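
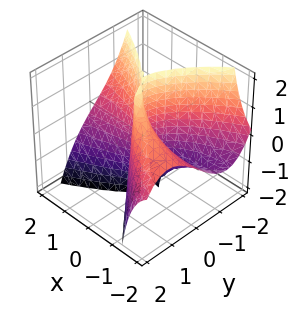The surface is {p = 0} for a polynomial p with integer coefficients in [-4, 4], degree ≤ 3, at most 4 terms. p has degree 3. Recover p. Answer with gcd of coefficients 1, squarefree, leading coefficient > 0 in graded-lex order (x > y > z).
x^2*z + y^3 + 2*x*y

(a) The degree is 3 — the shape is more complex than any degree-2 surface.
(b) From the visible intercepts: the visible x-axis segment lies entirely on the surface; one y-axis crossing is at y = 0; every point of the z-axis in the box is on the surface.
(c) Putting this together gives p.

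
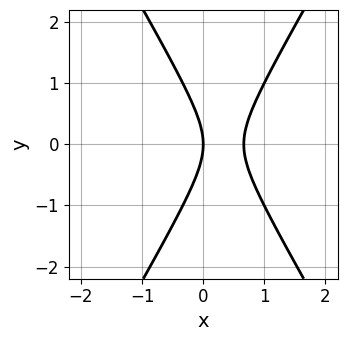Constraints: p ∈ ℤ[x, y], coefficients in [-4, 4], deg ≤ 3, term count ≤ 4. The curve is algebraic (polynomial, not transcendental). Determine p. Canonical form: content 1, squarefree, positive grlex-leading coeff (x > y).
3*x^2 - y^2 - 2*x

First, the degree is 2 — a generic line meets the curve in up to 2 points.
Then, symmetries: it's symmetric under y → −y, forcing even powers of y.
Next, from the visible intercepts: one x-axis crossing is at x = 0; it meets the y-axis at y = 0 (among the integer gridlines).
Finally, fitting integer coefficients to these (and the overall shape) gives p.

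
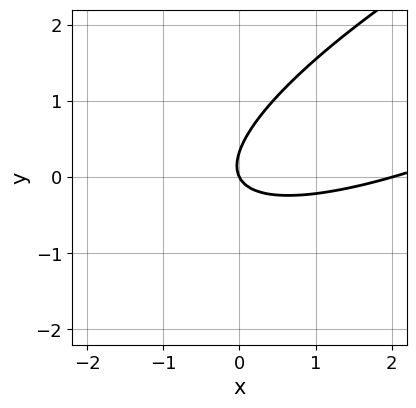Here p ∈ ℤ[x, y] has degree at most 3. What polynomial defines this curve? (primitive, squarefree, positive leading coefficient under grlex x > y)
First, degree: a generic line meets the curve in up to 2 points, so deg p = 2.
Then, observable constraints: the x-axis gridline crossings are at x ∈ {0, 2}; it meets the y-axis at y = 0 (among the integer gridlines).
Finally, matching integer coefficients to the picture gives p.

x^2 - 3*x*y + 3*y^2 - 2*x - y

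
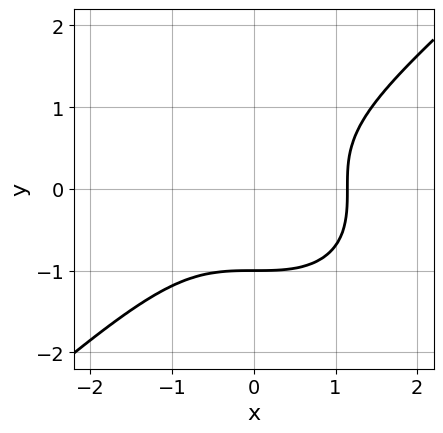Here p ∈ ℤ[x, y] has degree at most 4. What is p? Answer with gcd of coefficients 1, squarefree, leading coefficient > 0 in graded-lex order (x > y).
2*x^3 - 3*y^3 - 3

First, the degree is 3 — the shape is more complex than any degree-2 curve.
Next, reading off the gridlines: it crosses the y-axis at the gridline y = -1.
Finally, these observations pin down the coefficients.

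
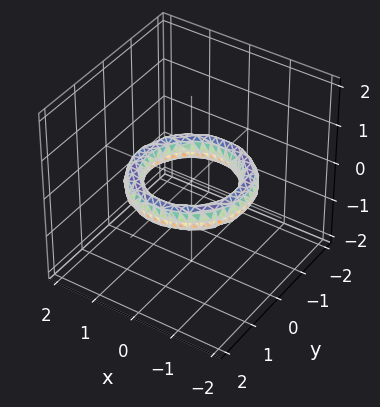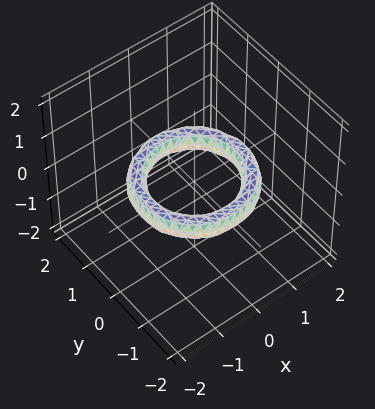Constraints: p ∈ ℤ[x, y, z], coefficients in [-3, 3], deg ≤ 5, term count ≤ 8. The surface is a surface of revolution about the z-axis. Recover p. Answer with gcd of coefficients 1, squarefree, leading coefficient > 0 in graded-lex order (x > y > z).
x^4 + 2*x^2*y^2 + y^4 - 3*x^2 - 3*y^2 + 3*z^2 + 2

(a) Degree: the shape is more complex than any degree-3 surface, so deg p = 4.
(b) By symmetry, the surface is invariant under rotation about z: p = q(x² + y², z).
(c) From the axis intercepts and sections: among the integer gridlines, it crosses the x-axis at x ∈ {-1, 1}; no z-intercept at any integer in the box.
(d) Solving for integer coefficients yields p as stated. Check: (0, -1, 0) on the y-axis lies on the surface, and p(0, -1, 0) = 0. ✓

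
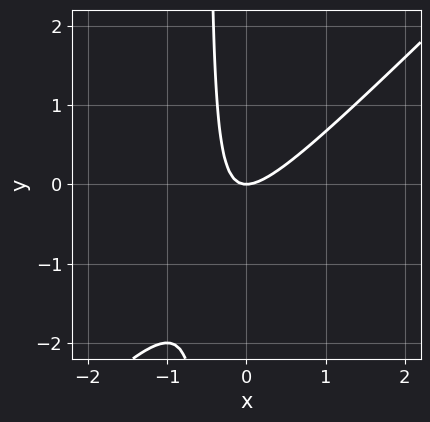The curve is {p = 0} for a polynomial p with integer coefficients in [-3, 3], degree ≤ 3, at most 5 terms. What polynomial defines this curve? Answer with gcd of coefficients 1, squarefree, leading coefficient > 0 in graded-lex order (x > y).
2*x^2 - 2*x*y - y

1. The degree is 2 — the shape is more complex than any degree-1 curve.
2. From the axis intercepts and sections: one y-axis crossing is at y = 0; it meets the x-axis at x = 0 (among the integer gridlines).
3. The integer polynomial consistent with all of this is the stated p.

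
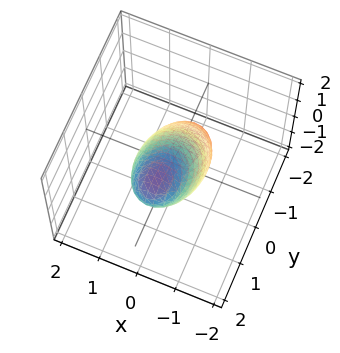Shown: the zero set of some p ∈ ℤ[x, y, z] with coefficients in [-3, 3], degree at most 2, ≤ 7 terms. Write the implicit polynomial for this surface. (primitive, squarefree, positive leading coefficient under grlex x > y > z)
(a) Degree: a generic line meets the surface in up to 2 points, so deg p = 2.
(b) Checking where it meets the axes: the y-axis gridline crossings are at y ∈ {-1, 1}; the z-axis gridline crossings are at z ∈ {-1, 1}.
(c) Fitting integer coefficients to these (and the overall shape) gives p.

3*x^2 + 2*y^2 - 3*y*z + 2*z^2 - 2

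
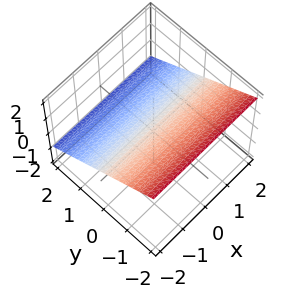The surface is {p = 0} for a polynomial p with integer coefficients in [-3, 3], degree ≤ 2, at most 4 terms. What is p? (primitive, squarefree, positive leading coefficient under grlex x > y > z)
2*y + 3*z - 2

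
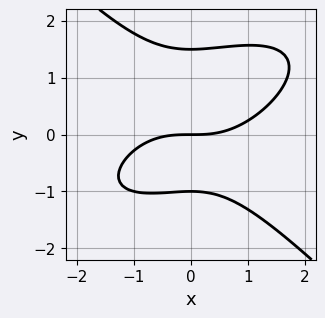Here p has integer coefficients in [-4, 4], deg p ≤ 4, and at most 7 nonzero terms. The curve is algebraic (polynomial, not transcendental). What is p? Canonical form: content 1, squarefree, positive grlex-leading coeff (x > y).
First, degree: the shape is more complex than any degree-2 curve, so deg p = 3.
Then, checking where it meets the axes: one x-axis crossing is at x = 0; the y-axis gridline crossings are at y ∈ {-1, 0}.
Finally, these observations pin down the coefficients.

x^3 - x^2*y + 2*y^3 - y^2 - 3*y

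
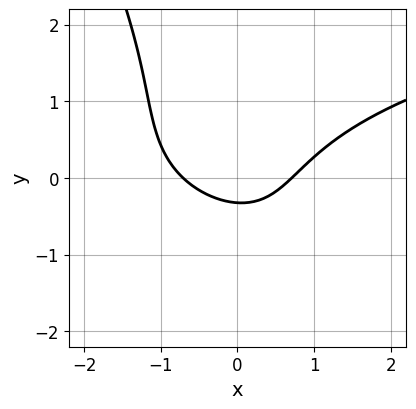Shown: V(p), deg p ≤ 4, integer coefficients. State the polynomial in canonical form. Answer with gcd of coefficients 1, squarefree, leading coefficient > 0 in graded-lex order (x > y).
2*x*y^2 + y^3 - 2*x^2 + 3*y + 1

1. deg p = 3.
2. Matching integer coefficients to the picture gives p.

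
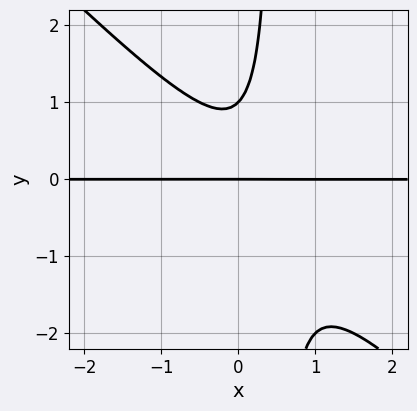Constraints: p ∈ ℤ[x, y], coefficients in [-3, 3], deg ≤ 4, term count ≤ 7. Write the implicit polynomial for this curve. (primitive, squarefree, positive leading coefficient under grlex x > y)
2*x^2*y + 2*x*y^2 - x*y - y^2 + y

(a) The degree is 3 — no degree-2 curve has this shape.
(b) Against the integer gridlines: the y-axis gridline crossings are at y ∈ {0, 1}; the visible x-axis segment lies entirely on the curve.
(c) Putting this together gives p.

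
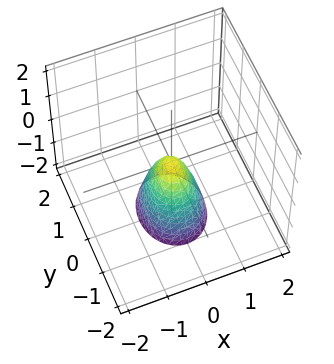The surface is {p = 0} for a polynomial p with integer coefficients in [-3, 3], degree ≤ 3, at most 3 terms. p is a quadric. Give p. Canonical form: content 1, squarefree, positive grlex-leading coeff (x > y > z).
The degree is 2 — a paraboloid; a quadric.
Symmetries: the x ↦ −x reflection is a symmetry, so x appears only in even powers; the y ↦ −y reflection is a symmetry, so y appears only in even powers.
Observable constraints: one z-axis crossing is at z = 0; it crosses the y-axis at the gridline y = 0.
Fitting integer coefficients to these (and the overall shape) gives p.

3*x^2 + 2*y^2 + z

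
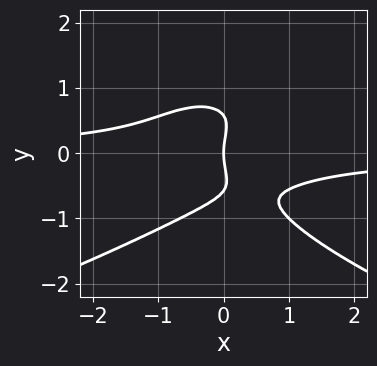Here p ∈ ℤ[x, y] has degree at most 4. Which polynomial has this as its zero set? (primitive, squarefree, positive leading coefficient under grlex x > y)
3*y^4 + 3*x^2*y - x*y^2 - y^2 + 2*x

(a) The degree is 4 — the shape is more complex than any degree-3 curve.
(b) Against the integer gridlines: one x-axis crossing is at x = 0; it meets the y-axis at y = 0 (among the integer gridlines).
(c) Assembling these constraints gives the stated polynomial.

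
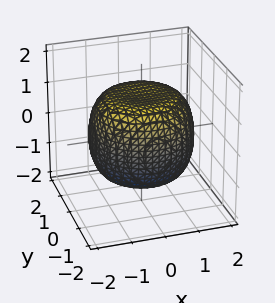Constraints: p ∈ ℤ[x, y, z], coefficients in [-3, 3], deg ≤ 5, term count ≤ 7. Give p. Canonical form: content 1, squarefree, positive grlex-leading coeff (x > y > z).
x^4 + 2*x^2*y^2 + y^4 - x^2 - y^2 + 2*z^2 - 3

First, degree: a generic line meets the surface in up to 4 points, so deg p = 4.
Next, symmetries: the z-axis is an axis of rotation, so x and y enter only as x² + y².
Next, from the visible intercepts: a circular section at z = 0 has radius between 1 and 2.
Finally, assembling these constraints gives the stated polynomial.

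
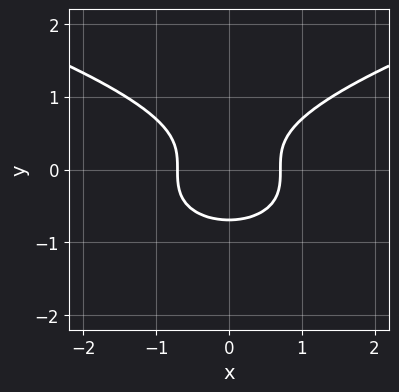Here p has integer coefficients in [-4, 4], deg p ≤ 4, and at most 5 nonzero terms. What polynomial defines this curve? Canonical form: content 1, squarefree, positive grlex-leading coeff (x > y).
3*y^3 - 2*x^2 + 1

(a) Degree: a generic line meets the curve in up to 3 points, so deg p = 3.
(b) Symmetries: it's symmetric under x → −x, forcing even powers of x.
(c) These observations pin down the coefficients.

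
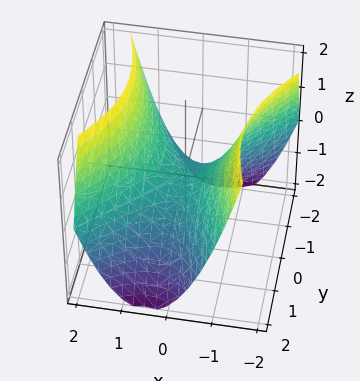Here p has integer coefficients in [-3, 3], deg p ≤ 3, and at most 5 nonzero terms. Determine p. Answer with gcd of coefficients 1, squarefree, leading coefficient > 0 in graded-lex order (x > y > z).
2*x^2 - x*y - y^2 - 2*z

The degree is 2 — no degree-1 surface has this shape.
Checking where it meets the axes: it meets the y-axis at y = 0 (among the integer gridlines); one z-axis crossing is at z = 0; one x-axis crossing is at x = 0.
Matching integer coefficients to the picture gives p.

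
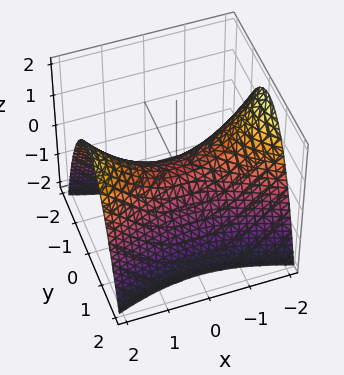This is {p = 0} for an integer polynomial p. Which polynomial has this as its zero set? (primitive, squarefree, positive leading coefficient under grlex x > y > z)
(a) deg p = 2. A saddle surface; a quadric.
(b) Symmetries: mirror symmetry x ↦ −x ⇒ only even powers of x; mirror symmetry y ↦ −y ⇒ only even powers of y.
(c) Reading off the gridlines: one z-axis crossing is at z = 0; it meets the x-axis at x = 0 (among the integer gridlines); it crosses the y-axis at the gridline y = 0.
(d) Matching integer coefficients to the picture gives p.

x^2 - 3*y^2 - 3*z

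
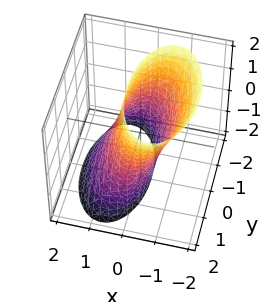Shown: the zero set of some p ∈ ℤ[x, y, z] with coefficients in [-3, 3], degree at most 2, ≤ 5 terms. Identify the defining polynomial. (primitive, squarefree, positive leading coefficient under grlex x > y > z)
3*x^2 + 2*x*z + y^2 - 2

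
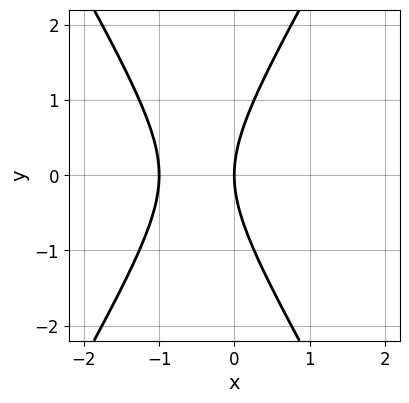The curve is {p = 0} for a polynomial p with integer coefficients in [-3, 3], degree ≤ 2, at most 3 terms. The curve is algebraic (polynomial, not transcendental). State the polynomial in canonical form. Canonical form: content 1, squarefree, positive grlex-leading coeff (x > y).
First, deg p = 2. The shape is more complex than any degree-1 curve.
Next, symmetries: it's symmetric under y → −y, forcing even powers of y.
Next, observable constraints: among the integer gridlines, it crosses the x-axis at x ∈ {-1, 0}; one y-axis crossing is at y = 0.
Finally, the integer polynomial consistent with all of this is the stated p.

3*x^2 - y^2 + 3*x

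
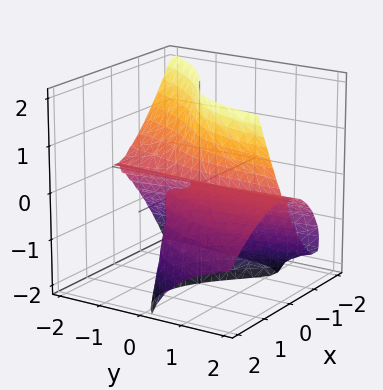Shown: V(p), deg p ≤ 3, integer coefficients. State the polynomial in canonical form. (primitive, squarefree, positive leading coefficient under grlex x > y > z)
2*x^3 + 2*x*y*z - 2*y*z^2 + 3*x*z

The degree is 3 — the shape is more complex than any degree-2 surface.
From the axis intercepts and sections: every point of the z-axis in the box is on the surface; every point of the y-axis in the box is on the surface; it crosses the x-axis at the gridline x = 0.
Putting this together gives p.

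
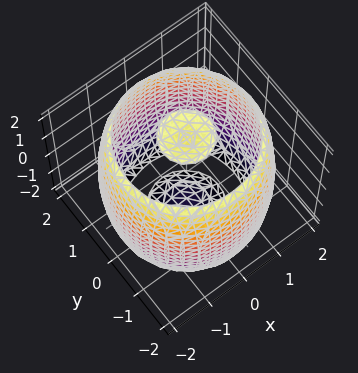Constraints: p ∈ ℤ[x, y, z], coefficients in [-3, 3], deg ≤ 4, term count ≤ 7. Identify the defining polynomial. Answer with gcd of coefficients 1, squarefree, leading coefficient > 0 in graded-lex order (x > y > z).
(a) The picture has 3 separate pieces. They look like related sheets of one shape, so recover p as a whole.
(b) deg p = 4. A generic line meets the surface in up to 4 points.
(c) Symmetry: the z-axis is an axis of rotation, so x and y enter only as x² + y².
(d) Reading off the gridlines: a circular section at z = 0 has radius between 1 and 2.
(e) Fitting integer coefficients to these (and the overall shape) gives p.

x^4 + 2*x^2*y^2 + y^4 - 3*x^2 - 3*y^2 + z^2 - 3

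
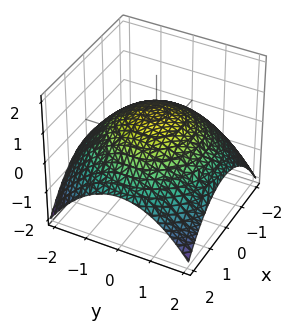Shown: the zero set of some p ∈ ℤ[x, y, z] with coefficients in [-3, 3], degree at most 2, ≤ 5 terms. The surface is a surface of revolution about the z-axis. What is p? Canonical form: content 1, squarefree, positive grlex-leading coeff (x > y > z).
deg p = 2. A generic line meets the surface in up to 2 points.
Symmetries: rotational symmetry about the z-axis ⇒ p depends on x, y only through x² + y².
Against the integer gridlines: it crosses the z-axis at the gridline z = 1; a circular section at z = 0 has radius between 1 and 2.
Together with the visible shape, these determine p as stated.

x^2 + y^2 + 3*z - 3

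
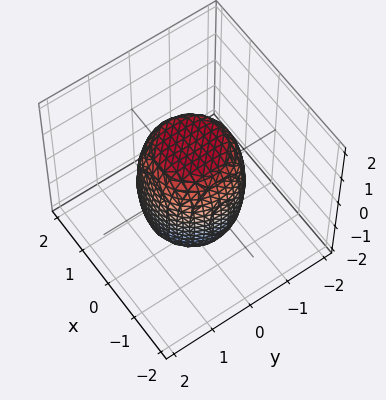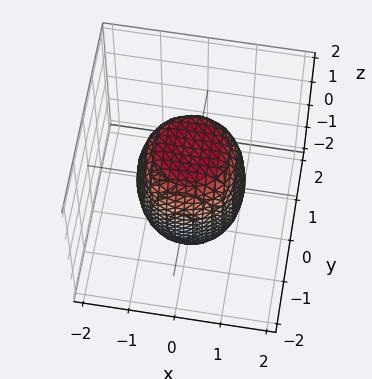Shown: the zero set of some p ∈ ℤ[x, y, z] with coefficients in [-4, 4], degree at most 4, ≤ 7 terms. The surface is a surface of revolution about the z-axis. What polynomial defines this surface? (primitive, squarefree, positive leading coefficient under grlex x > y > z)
(a) deg p = 4. The shape is more complex than any degree-3 surface.
(b) By symmetry, the surface is invariant under rotation about z: p = q(x² + y², z).
(c) Checking where it meets the axes: a circular section at z = 0 has radius between 1 and 2.
(d) Fitting integer coefficients to these (and the overall shape) gives p.

2*x^4 + 4*x^2*y^2 + 2*y^4 - x^2 - y^2 + z^2 - 2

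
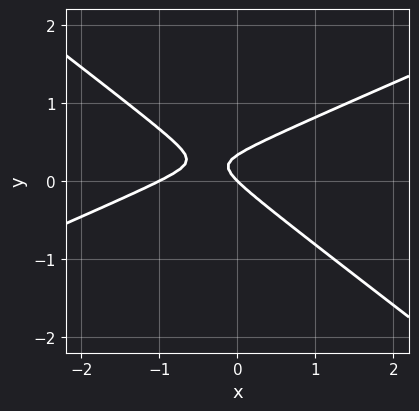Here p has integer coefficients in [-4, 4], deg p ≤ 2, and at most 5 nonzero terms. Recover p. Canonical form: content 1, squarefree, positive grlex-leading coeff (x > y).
The degree is 2 — a generic line meets the curve in up to 2 points.
Checking where it meets the axes: it meets the y-axis at y = 0 (among the integer gridlines); among the integer gridlines, it crosses the x-axis at x ∈ {-1, 0}.
Matching integer coefficients to the picture gives p.

x^2 - x*y - 3*y^2 + x + y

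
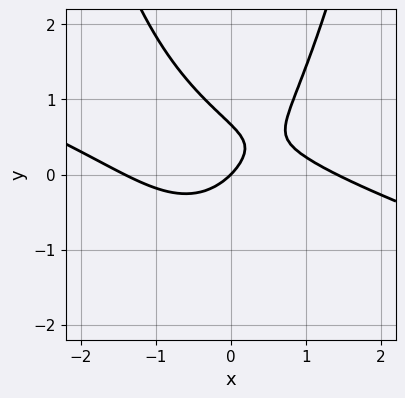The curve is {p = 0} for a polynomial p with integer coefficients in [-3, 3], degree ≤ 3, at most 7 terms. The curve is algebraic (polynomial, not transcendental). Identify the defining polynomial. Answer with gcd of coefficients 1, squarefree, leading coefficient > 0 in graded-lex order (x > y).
1. The degree is 3 — the shape is more complex than any degree-2 curve.
2. Checking where it meets the axes: it meets the y-axis at y = 0 (among the integer gridlines); one x-axis crossing is at x = 0.
3. The integer polynomial consistent with all of this is the stated p.

x^3 + 3*x^2*y - 3*y^2 - 2*x + 2*y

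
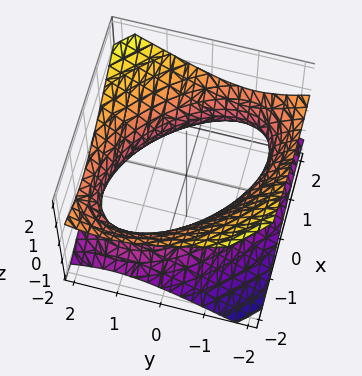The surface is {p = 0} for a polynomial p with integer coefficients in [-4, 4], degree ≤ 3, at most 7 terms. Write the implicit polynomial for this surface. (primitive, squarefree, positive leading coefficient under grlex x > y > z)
x^2 + x*y + y^2 - 2*z^2 - 2

deg p = 2. A generic line meets the surface in up to 2 points.
Checking where it meets the axes: it misses every integer gridline on the z-axis.
Putting this together gives p.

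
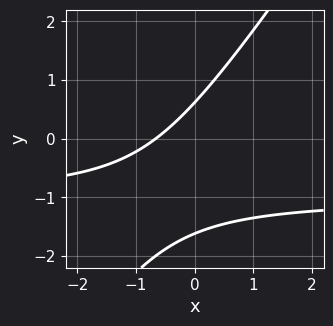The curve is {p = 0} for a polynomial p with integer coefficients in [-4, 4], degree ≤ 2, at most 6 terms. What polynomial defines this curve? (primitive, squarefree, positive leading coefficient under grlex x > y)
Degree: the shape is more complex than any degree-1 curve, so deg p = 2.
Matching integer coefficients to the picture gives p.

3*x*y - 2*y^2 + 3*x - 2*y + 2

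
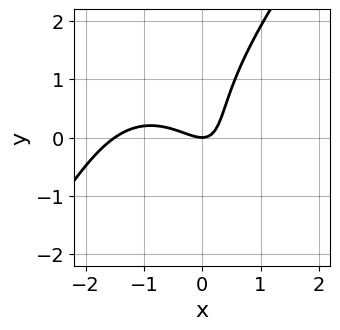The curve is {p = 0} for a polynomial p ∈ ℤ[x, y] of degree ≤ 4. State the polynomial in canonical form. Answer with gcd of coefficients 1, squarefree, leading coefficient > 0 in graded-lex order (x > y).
2*x^3 - y^3 + 3*x^2 + 3*x*y - 2*y

1. Degree: a generic line meets the curve in up to 3 points, so deg p = 3.
2. From the visible intercepts: it meets the x-axis at x = 0 (among the integer gridlines); one y-axis crossing is at y = 0.
3. Assembling these constraints gives the stated polynomial.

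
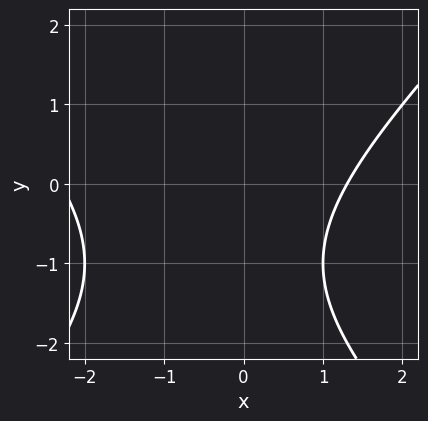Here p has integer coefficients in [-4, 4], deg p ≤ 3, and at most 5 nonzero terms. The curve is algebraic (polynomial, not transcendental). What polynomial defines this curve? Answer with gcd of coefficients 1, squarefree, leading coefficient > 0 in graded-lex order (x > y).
x^2 - y^2 + x - 2*y - 3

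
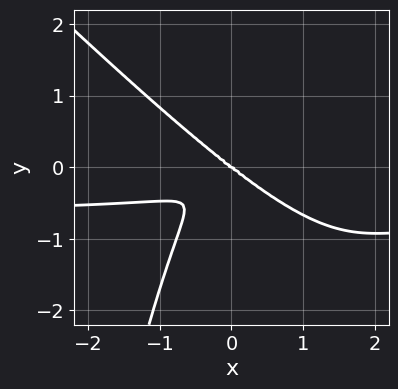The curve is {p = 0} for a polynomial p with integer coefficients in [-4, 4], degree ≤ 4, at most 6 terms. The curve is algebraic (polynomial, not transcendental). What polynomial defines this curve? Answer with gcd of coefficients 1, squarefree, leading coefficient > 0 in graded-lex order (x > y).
3*x^3*y + 3*x^2*y^2 + 2*x^3 - x*y^2 + 3*y^3

First, the degree is 4 — a generic line meets the curve in up to 4 points.
Next, observable constraints: one y-axis crossing is at y = 0; it crosses the x-axis at the gridline x = 0.
Finally, fitting integer coefficients to these (and the overall shape) gives p.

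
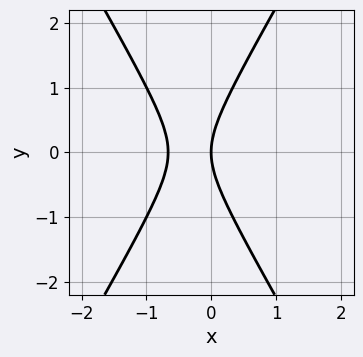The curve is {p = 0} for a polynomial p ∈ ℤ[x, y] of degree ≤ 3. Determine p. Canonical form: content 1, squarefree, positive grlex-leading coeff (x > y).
First, the degree is 2 — the shape is more complex than any degree-1 curve.
Then, symmetries: the y ↦ −y reflection is a symmetry, so y appears only in even powers.
Then, observable constraints: it meets the y-axis at y = 0 (among the integer gridlines); one x-axis crossing is at x = 0.
Finally, fitting integer coefficients to these (and the overall shape) gives p.

3*x^2 - y^2 + 2*x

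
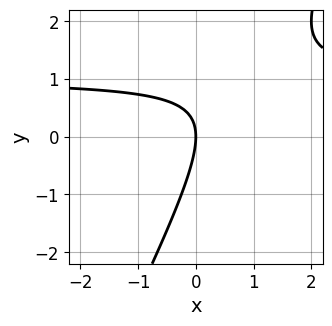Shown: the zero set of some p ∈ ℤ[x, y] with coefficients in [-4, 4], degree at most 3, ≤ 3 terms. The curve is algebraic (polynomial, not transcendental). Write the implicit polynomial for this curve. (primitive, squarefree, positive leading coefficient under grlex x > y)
First, deg p = 2. A generic line meets the curve in up to 2 points.
Then, from the visible intercepts: it meets the x-axis at x = 0 (among the integer gridlines); it meets the y-axis at y = 0 (among the integer gridlines).
Finally, fitting integer coefficients to these (and the overall shape) gives p.

2*x*y - y^2 - 2*x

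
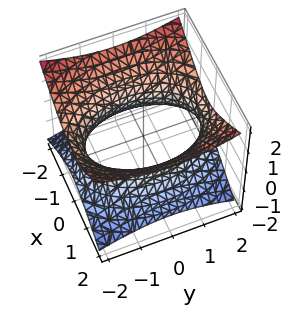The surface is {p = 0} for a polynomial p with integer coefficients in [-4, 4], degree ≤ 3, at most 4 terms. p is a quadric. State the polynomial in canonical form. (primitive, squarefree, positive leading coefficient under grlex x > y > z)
2*x^2 + y^2 - 3*z^2 - 3

1. Degree: an hourglass — one-sheet hyperboloid; a quadric, so deg p = 2.
2. Symmetries: it's symmetric under y → −y, forcing even powers of y; it's symmetric under z → −z, forcing even powers of z; mirror symmetry x ↦ −x ⇒ only even powers of x.
3. From the visible intercepts: no z-intercept at any integer in the box.
4. These observations pin down the coefficients.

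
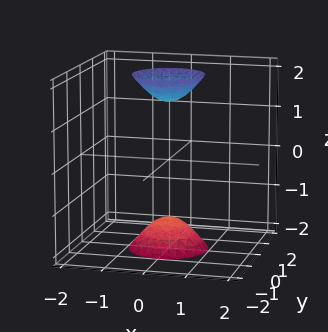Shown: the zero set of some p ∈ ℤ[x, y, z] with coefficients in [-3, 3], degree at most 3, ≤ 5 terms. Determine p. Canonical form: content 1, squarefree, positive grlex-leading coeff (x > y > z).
3*x^2 + 3*y^2 - z^2 + 2

1. There are 2 components. They look like related sheets of one shape, so recover p as a whole.
2. Degree: a generic line meets the surface in up to 2 points, so deg p = 2.
3. Symmetry: every cross-section ⟂ z is a circle, so x, y appear only via x² + y².
4. From the axis intercepts and sections: a circular section at z = 2 has radius between 0 and 1; the surface avoids every integer y-axis point in the box.
5. These observations pin down the coefficients.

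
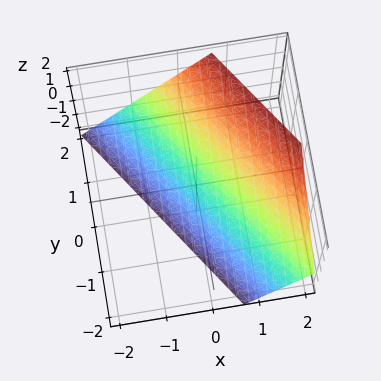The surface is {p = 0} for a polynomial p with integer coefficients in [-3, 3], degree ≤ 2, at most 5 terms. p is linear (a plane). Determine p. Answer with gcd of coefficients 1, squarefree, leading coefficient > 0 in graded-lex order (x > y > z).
First, deg p = 1.
Then, from the axis intercepts and sections: it meets the y-axis at y = 1 (among the integer gridlines); it crosses the z-axis at the gridline z = -1.
Finally, assembling these constraints gives the stated polynomial.

3*x + 2*y - 2*z - 2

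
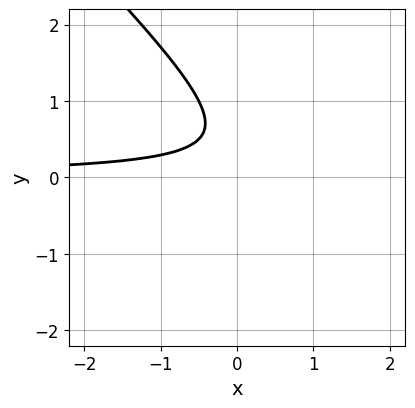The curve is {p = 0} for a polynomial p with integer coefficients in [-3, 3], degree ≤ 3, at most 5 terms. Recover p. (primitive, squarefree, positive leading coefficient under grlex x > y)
2*x*y + 2*y^2 - 2*y + 1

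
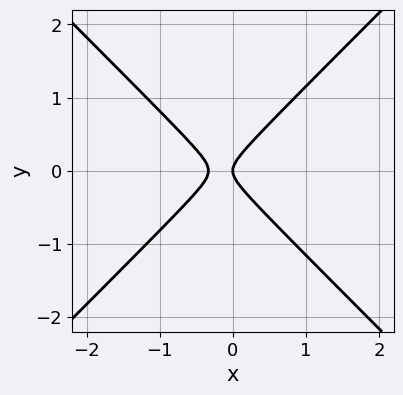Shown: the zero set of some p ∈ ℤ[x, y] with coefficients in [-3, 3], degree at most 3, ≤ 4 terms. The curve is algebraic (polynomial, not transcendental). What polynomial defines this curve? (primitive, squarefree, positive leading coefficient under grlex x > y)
1. The degree is 2 — a generic line meets the curve in up to 2 points.
2. Symmetries: mirror symmetry y ↦ −y ⇒ only even powers of y.
3. Against the integer gridlines: one x-axis crossing is at x = 0; it meets the y-axis at y = 0 (among the integer gridlines).
4. Putting this together gives p.

3*x^2 - 3*y^2 + x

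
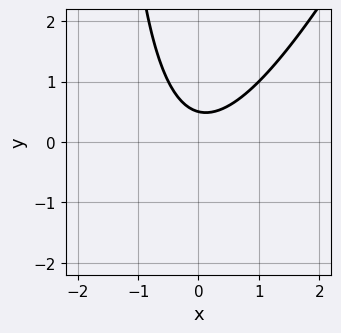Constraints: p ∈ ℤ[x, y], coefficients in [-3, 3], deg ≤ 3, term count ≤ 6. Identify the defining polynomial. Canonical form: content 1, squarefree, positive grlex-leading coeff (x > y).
(a) The degree is 2 — no degree-1 curve has this shape.
(b) Reading off the gridlines: no x-intercept at any integer in the box.
(c) Assembling these constraints gives the stated polynomial.

2*x^2 - x*y - 2*y + 1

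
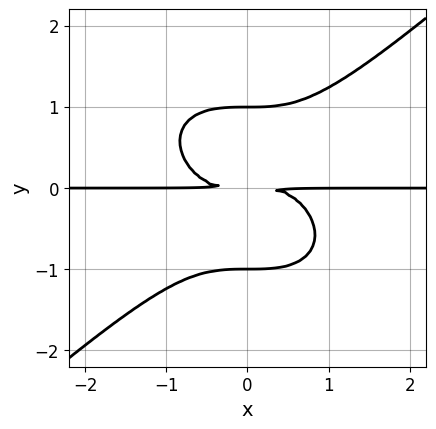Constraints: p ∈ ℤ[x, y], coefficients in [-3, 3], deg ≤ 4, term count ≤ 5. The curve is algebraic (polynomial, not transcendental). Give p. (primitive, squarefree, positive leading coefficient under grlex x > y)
2*x^3*y - 3*y^4 + 3*y^2

First, deg p = 4. The shape is more complex than any degree-3 curve.
Next, observable constraints: every point of the x-axis in the box is on the curve; among the integer gridlines, it crosses the y-axis at y ∈ {-1, 1}.
Finally, solving for integer coefficients yields p as stated.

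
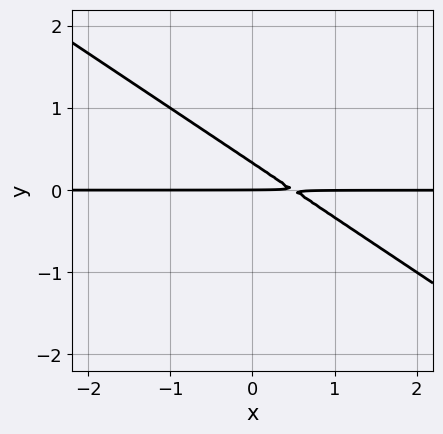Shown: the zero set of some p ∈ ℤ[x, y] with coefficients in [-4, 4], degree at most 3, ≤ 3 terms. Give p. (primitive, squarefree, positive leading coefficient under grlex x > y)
2*x*y + 3*y^2 - y

1. The degree is 2 — the shape is more complex than any degree-1 curve.
2. Reading off the gridlines: the visible x-axis segment lies entirely on the curve; it crosses the y-axis at the gridline y = 0.
3. Matching integer coefficients to the picture gives p.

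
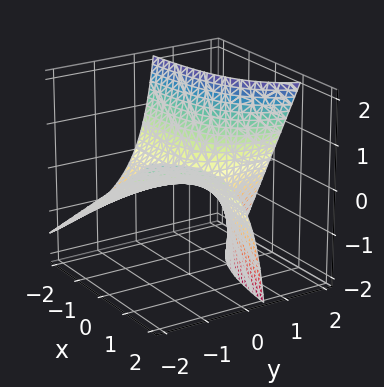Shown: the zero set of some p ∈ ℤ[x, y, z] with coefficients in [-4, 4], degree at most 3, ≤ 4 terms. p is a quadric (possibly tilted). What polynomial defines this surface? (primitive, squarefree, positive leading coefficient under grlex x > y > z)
Degree: the shape is more complex than any degree-1 surface, so deg p = 2.
Checking where it meets the axes: every point of the y-axis in the box is on the surface; it meets the z-axis at z = 0 (among the integer gridlines).
The integer polynomial consistent with all of this is the stated p. Check: (-2, 0, 0) on the x-axis lies on the surface, and p(-2, 0, 0) = 0. ✓

x*y - y*z + z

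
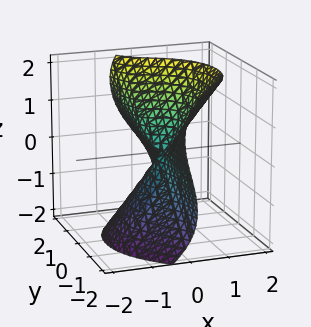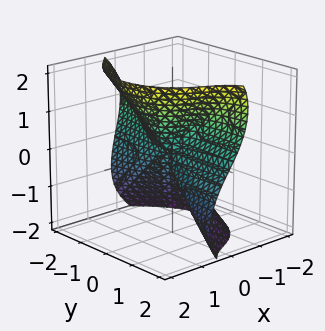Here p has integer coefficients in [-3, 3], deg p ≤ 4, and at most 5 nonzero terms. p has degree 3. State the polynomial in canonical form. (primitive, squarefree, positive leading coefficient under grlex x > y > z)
3*x^3 + 2*x*y^2 + y^2*z - z^3 + y*z

First, deg p = 3.
Next, observable constraints: one x-axis crossing is at x = 0; every point of the y-axis in the box is on the surface; it meets the z-axis at z = 0 (among the integer gridlines).
Finally, together with the visible shape, these determine p as stated.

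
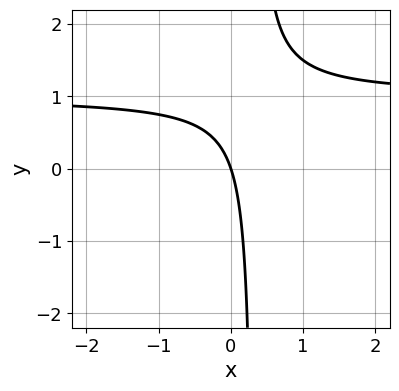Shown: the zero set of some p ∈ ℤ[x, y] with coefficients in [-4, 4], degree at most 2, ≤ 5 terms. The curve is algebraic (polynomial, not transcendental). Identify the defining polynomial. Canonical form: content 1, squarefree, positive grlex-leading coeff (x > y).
3*x*y - 3*x - y

1. The degree is 2 — the shape is more complex than any degree-1 curve.
2. Observable constraints: one x-axis crossing is at x = 0; one y-axis crossing is at y = 0.
3. Fitting integer coefficients to these (and the overall shape) gives p.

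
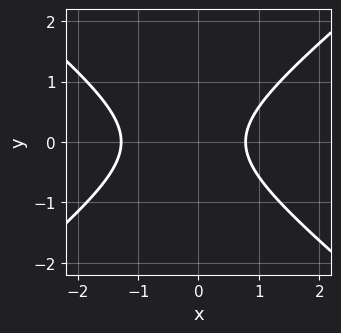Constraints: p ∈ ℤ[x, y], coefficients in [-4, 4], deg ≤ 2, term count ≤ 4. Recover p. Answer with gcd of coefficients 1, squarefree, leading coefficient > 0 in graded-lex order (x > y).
The degree is 2 — no degree-1 curve has this shape.
Symmetries: the y ↦ −y reflection is a symmetry, so y appears only in even powers.
Observable constraints: it misses every integer gridline on the y-axis.
Assembling these constraints gives the stated polynomial.

2*x^2 - 3*y^2 + x - 2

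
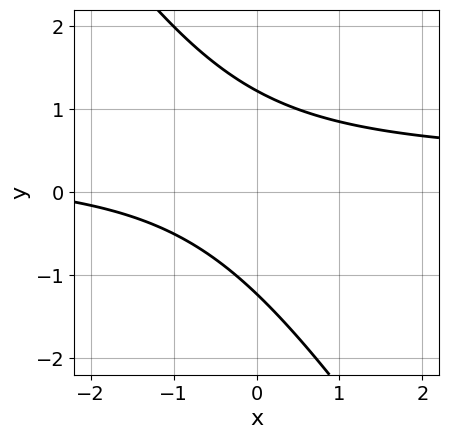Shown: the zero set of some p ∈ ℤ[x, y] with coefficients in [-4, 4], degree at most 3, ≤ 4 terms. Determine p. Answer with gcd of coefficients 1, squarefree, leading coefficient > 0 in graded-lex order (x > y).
3*x*y + 2*y^2 - x - 3

First, the degree is 2 — a generic line meets the curve in up to 2 points.
Next, observable constraints: no x-intercept at any integer in the box.
Finally, solving for integer coefficients yields p as stated.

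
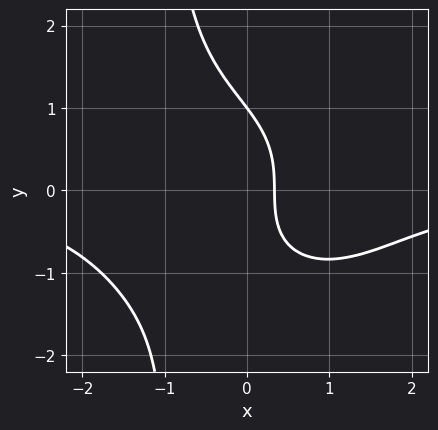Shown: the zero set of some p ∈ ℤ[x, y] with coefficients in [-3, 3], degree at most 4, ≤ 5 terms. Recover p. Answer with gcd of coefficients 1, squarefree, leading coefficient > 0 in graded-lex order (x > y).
x^3*y + x*y^3 + y^3 + 3*x - 1

(a) Degree: the shape is more complex than any degree-3 curve, so deg p = 4.
(b) From the visible intercepts: one y-axis crossing is at y = 1.
(c) Matching integer coefficients to the picture gives p.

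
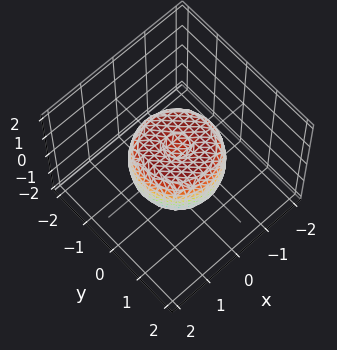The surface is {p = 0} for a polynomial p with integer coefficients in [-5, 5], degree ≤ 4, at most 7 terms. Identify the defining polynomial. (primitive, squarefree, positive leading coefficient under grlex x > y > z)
1. The degree is 4 — the shape is more complex than any degree-3 surface.
2. Symmetry: the z-axis is an axis of rotation, so x and y enter only as x² + y².
3. Against the integer gridlines: a circular section at z = 0 has radius between 1 and 2.
4. These observations pin down the coefficients.

2*x^4 + 4*x^2*y^2 + 2*y^4 - 2*x^2 - 2*y^2 + 2*z^2 - 1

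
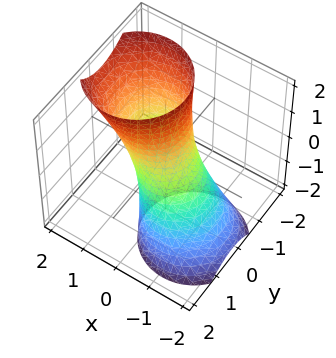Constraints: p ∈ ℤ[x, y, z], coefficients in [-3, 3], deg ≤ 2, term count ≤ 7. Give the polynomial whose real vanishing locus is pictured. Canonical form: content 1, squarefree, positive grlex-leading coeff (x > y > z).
First, deg p = 2. The shape is more complex than any degree-1 surface.
Next, from the axis intercepts and sections: no z-intercept at any integer in the box.
Finally, assembling these constraints gives the stated polynomial.

3*x^2 - 3*x*z + 3*y^2 + y*z - 2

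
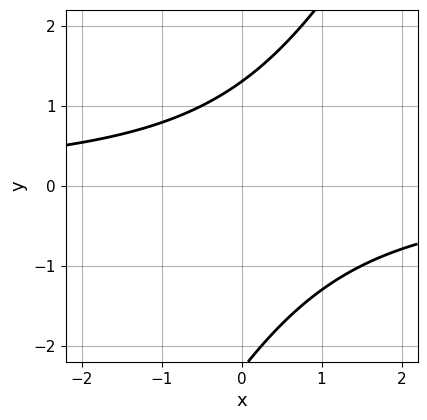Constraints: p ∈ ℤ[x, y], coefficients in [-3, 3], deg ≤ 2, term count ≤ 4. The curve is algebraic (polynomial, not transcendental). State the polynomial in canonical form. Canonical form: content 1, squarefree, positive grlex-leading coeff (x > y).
2*x*y - y^2 - y + 3

The degree is 2 — the shape is more complex than any degree-1 curve.
Reading off the gridlines: no x-intercept at any integer in the box.
Assembling these constraints gives the stated polynomial.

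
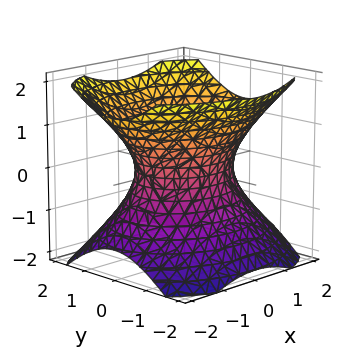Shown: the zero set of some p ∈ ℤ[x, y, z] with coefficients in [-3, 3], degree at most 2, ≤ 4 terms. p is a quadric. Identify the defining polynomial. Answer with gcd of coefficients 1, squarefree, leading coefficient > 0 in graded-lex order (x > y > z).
Degree: one connected sheet with a waist; a quadric, so deg p = 2.
Symmetries: the x ↦ −x reflection is a symmetry, so x appears only in even powers; it's symmetric under z → −z, forcing even powers of z; mirror symmetry y ↦ −y ⇒ only even powers of y.
Reading off the gridlines: the surface avoids every integer z-axis point in the box; among the integer gridlines, it crosses the y-axis at y ∈ {-1, 1}.
The integer polynomial consistent with all of this is the stated p.

2*x^2 + 3*y^2 - 3*z^2 - 3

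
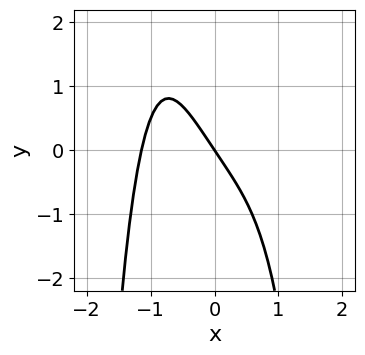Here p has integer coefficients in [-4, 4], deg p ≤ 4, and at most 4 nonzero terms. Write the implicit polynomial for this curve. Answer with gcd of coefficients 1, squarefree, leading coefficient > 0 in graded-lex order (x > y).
First, the degree is 4 — the shape is more complex than any degree-3 curve.
Next, from the axis intercepts and sections: one y-axis crossing is at y = 0; one x-axis crossing is at x = 0.
Finally, matching integer coefficients to the picture gives p.

2*x^4 + 3*x + 2*y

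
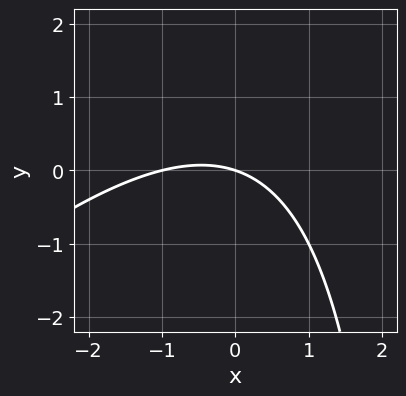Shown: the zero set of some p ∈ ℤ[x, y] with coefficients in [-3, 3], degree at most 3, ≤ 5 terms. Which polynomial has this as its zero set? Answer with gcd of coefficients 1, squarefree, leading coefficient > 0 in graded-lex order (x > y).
x^2 - x*y + x + 3*y

Degree: no degree-1 curve has this shape, so deg p = 2.
Against the integer gridlines: among the integer gridlines, it crosses the x-axis at x ∈ {-1, 0}; it meets the y-axis at y = 0 (among the integer gridlines).
These observations pin down the coefficients.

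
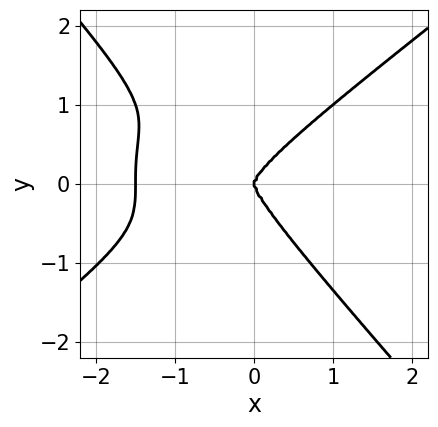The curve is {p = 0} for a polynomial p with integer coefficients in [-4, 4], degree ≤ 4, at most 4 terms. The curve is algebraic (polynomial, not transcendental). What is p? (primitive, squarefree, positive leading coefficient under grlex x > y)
The degree is 4 — the shape is more complex than any degree-3 curve.
From the axis intercepts and sections: it crosses the x-axis at the gridline x = 0; one y-axis crossing is at y = 0.
Putting this together gives p.

2*x^4 - 2*x*y^3 - 3*y^4 + 3*x^3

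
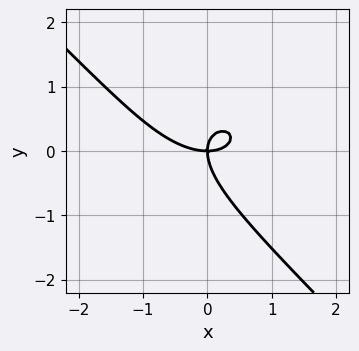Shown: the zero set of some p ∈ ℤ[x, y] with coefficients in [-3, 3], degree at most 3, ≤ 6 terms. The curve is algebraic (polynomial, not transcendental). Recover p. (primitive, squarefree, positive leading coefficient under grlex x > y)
2*x^3 + 2*x^2*y + 3*x*y^2 + 3*y^3 - 3*x*y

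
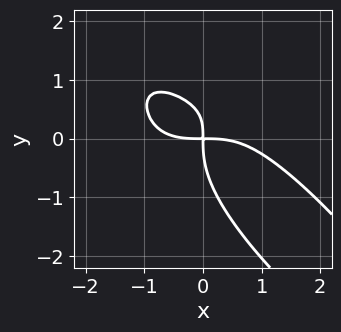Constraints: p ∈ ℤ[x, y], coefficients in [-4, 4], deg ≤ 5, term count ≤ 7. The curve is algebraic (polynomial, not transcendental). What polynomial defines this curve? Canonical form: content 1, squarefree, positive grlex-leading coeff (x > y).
x^4 + 2*x*y^3 + 2*y^4 - 3*x*y^2 + 3*x*y

(a) Degree: a generic line meets the curve in up to 4 points, so deg p = 4.
(b) Solving for integer coefficients yields p as stated.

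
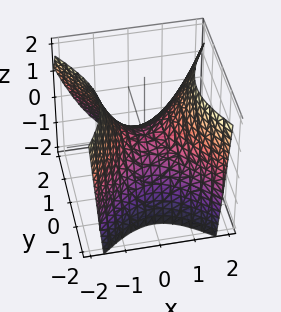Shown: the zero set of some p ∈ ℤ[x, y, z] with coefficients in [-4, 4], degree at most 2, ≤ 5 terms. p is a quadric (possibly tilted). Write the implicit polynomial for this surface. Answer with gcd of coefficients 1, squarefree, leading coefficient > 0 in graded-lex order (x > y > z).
3*x^2 - 2*y^2 - y*z - 3*z

First, the degree is 2 — the shape is more complex than any degree-1 surface.
Then, against the integer gridlines: it meets the z-axis at z = 0 (among the integer gridlines); it crosses the y-axis at the gridline y = 0; one x-axis crossing is at x = 0.
Finally, together with the visible shape, these determine p as stated.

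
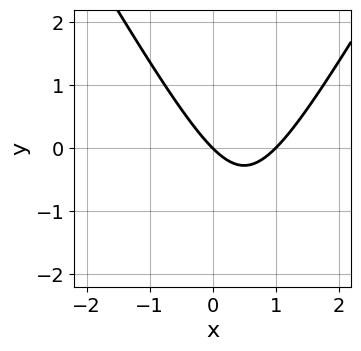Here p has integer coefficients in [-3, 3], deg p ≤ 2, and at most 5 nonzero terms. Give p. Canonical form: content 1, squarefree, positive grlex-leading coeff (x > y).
1. deg p = 2. The shape is more complex than any degree-1 curve.
2. Checking where it meets the axes: among the integer gridlines, it crosses the x-axis at x ∈ {0, 1}; it crosses the y-axis at the gridline y = 0.
3. Together with the visible shape, these determine p as stated.

3*x^2 - y^2 - 3*x - 3*y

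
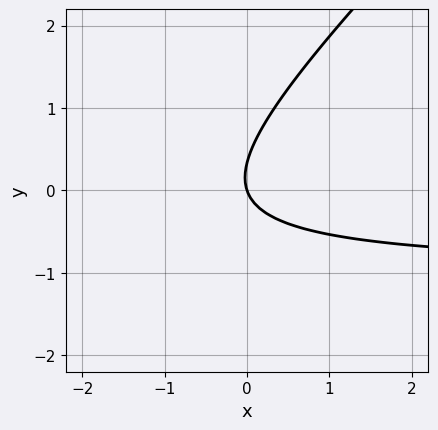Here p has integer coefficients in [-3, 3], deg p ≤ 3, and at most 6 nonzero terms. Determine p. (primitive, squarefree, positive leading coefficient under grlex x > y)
The degree is 2 — a generic line meets the curve in up to 2 points.
Reading off the gridlines: it crosses the x-axis at the gridline x = 0; it meets the y-axis at y = 0 (among the integer gridlines).
Solving for integer coefficients yields p as stated.

3*x*y - 3*y^2 + 3*x + y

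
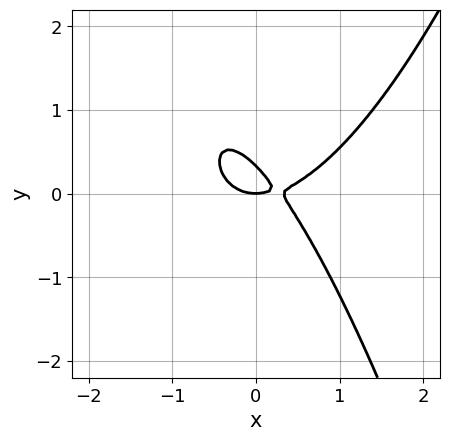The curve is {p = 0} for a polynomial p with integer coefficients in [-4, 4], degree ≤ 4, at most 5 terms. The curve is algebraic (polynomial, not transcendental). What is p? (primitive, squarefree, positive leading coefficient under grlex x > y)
3*x^3 - x^2 - 3*x*y - 3*y^2 + y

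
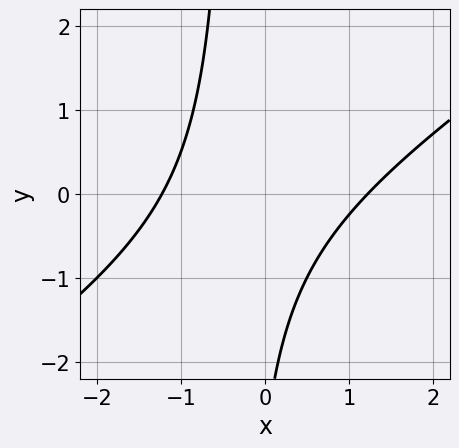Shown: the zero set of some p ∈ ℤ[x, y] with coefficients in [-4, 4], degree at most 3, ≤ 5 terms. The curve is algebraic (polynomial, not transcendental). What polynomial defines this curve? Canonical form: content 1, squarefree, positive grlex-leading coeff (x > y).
Degree: the shape is more complex than any degree-1 curve, so deg p = 2.
Checking where it meets the axes: no y-intercept at any integer in the box.
The integer polynomial consistent with all of this is the stated p.

2*x^2 - 3*x*y - y - 3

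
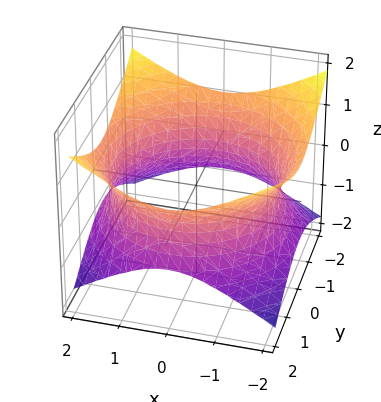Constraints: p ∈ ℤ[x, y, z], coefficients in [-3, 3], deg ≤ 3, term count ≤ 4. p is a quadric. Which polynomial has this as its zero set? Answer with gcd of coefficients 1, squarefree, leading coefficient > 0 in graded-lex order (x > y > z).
x^2 + y^2 - 2*z^2 - 3

1. The degree is 2 — one connected sheet with a waist; a quadric.
2. Symmetries: the z ↦ −z reflection is a symmetry, so z appears only in even powers; every cross-section ⟂ z is a circle, so x, y appear only via x² + y².
3. Against the integer gridlines: a circular section at z = 0 has radius between 1 and 2; no z-intercept at any integer in the box.
4. Assembling these constraints gives the stated polynomial.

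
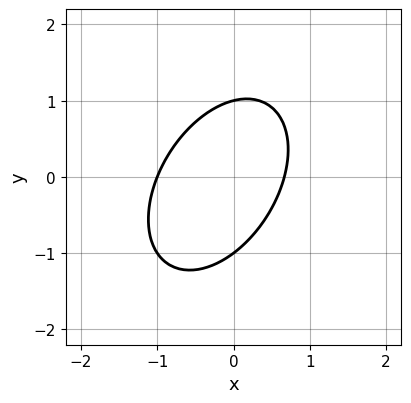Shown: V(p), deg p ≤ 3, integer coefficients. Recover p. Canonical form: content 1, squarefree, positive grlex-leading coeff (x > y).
1. Degree: the shape is more complex than any degree-1 curve, so deg p = 2.
2. Against the integer gridlines: it meets the x-axis at x = -1 (among the integer gridlines); the y-axis gridline crossings are at y ∈ {-1, 1}.
3. These observations pin down the coefficients.

3*x^2 - 2*x*y + 2*y^2 + x - 2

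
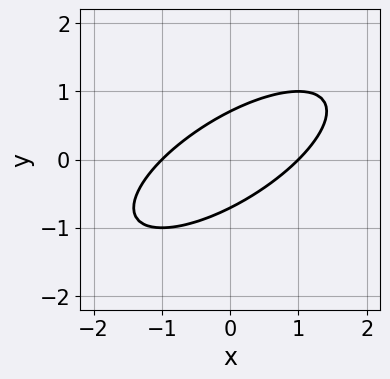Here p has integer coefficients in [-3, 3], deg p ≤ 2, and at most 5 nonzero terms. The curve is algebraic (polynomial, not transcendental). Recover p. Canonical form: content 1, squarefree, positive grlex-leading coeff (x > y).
The degree is 2 — a generic line meets the curve in up to 2 points.
Checking where it meets the axes: the x-axis gridline crossings are at x ∈ {-1, 1}.
The integer polynomial consistent with all of this is the stated p.

x^2 - 2*x*y + 2*y^2 - 1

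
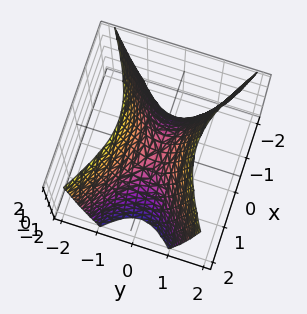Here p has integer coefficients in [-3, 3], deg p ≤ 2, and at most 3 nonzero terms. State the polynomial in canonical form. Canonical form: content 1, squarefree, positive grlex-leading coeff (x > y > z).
x^2 - 2*y^2 + z

First, the degree is 2 — a hyperbolic paraboloid; a quadric.
Then, symmetries: it's symmetric under x → −x, forcing even powers of x; the y ↦ −y reflection is a symmetry, so y appears only in even powers.
Then, checking where it meets the axes: it crosses the y-axis at the gridline y = 0; it meets the z-axis at z = 0 (among the integer gridlines).
Finally, fitting integer coefficients to these (and the overall shape) gives p.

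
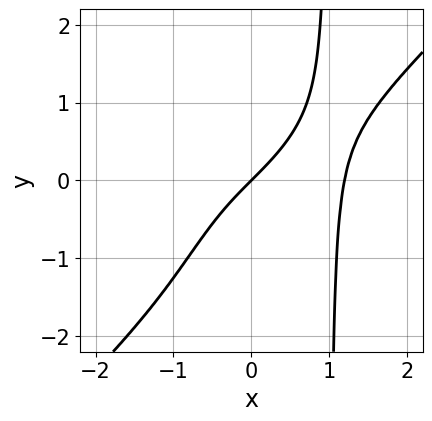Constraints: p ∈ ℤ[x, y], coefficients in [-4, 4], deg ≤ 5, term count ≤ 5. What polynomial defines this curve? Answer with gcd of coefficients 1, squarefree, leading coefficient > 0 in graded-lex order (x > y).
The degree is 4 — no degree-3 curve has this shape.
Against the integer gridlines: one x-axis crossing is at x = 0; it crosses the y-axis at the gridline y = 0.
These observations pin down the coefficients.

2*x^4 - 2*x^3*y - x^3 - 2*x + 2*y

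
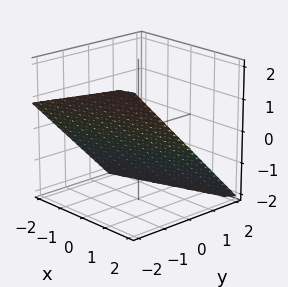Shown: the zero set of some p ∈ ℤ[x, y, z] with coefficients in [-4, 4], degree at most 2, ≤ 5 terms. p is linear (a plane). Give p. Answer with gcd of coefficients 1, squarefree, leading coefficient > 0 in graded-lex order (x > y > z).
x - 3*y - 3*z - 2

deg p = 1.
Against the integer gridlines: it meets the x-axis at x = 2 (among the integer gridlines).
The integer polynomial consistent with all of this is the stated p.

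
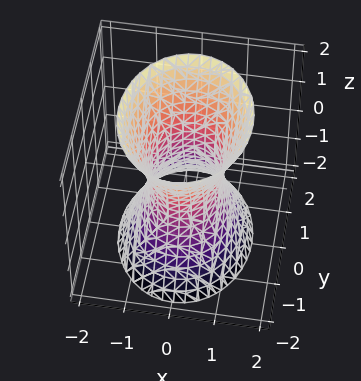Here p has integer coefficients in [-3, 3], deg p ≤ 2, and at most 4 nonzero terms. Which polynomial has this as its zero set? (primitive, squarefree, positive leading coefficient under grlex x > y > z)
3*x^2 + 2*y^2 - z^2 - 2

1. deg p = 2.
2. Symmetries: it's symmetric under y → −y, forcing even powers of y; mirror symmetry x ↦ −x ⇒ only even powers of x; the z ↦ −z reflection is a symmetry, so z appears only in even powers.
3. Against the integer gridlines: among the integer gridlines, it crosses the y-axis at y ∈ {-1, 1}; it misses every integer gridline on the z-axis.
4. Assembling these constraints gives the stated polynomial.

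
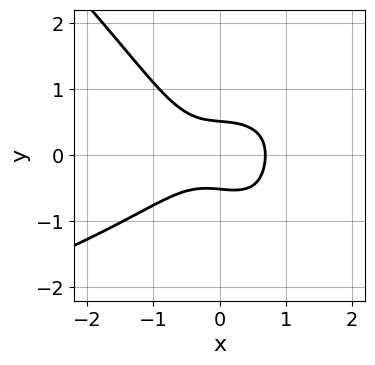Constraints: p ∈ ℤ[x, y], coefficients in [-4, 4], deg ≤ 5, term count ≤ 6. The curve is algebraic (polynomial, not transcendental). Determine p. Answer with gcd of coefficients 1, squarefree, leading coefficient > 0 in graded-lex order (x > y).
3*x*y^3 + 3*y^4 + 3*x^3 + 3*y^2 - 1

First, deg p = 4. A generic line meets the curve in up to 4 points.
Finally, solving for integer coefficients yields p as stated.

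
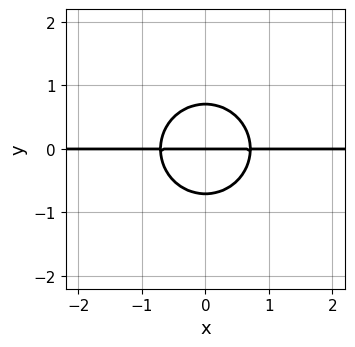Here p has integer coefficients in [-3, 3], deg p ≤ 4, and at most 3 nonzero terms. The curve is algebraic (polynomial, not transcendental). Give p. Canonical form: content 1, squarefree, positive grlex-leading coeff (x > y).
The degree is 3 — a generic line meets the curve in up to 3 points.
Symmetries: the x ↦ −x reflection is a symmetry, so x appears only in even powers.
From the visible intercepts: one y-axis crossing is at y = 0; every point of the x-axis in the box is on the curve.
Putting this together gives p.

2*x^2*y + 2*y^3 - y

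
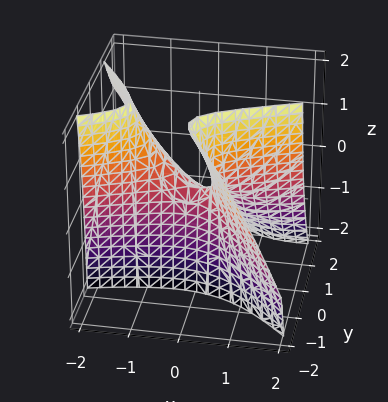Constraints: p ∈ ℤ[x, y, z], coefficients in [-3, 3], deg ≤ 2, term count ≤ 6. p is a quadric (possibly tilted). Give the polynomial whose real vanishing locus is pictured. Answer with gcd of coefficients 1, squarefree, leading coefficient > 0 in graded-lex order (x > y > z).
x^2 - 2*x*y - 2*y^2 - 2*y*z - z

First, degree: the shape is more complex than any degree-1 surface, so deg p = 2.
Then, from the visible intercepts: one y-axis crossing is at y = 0; one x-axis crossing is at x = 0; it crosses the z-axis at the gridline z = 0.
Finally, putting this together gives p.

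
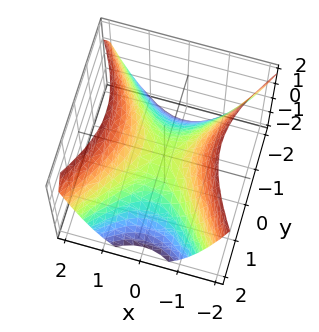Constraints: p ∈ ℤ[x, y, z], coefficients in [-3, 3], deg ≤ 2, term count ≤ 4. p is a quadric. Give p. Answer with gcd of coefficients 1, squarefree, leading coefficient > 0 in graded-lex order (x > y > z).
(a) deg p = 2. A saddle surface; a quadric.
(b) Symmetries: it's symmetric under x → −x, forcing even powers of x; mirror symmetry y ↦ −y ⇒ only even powers of y.
(c) Reading off the gridlines: one x-axis crossing is at x = 0; it meets the y-axis at y = 0 (among the integer gridlines); it crosses the z-axis at the gridline z = 0.
(d) Matching integer coefficients to the picture gives p.

3*x^2 - 2*y^2 - 3*z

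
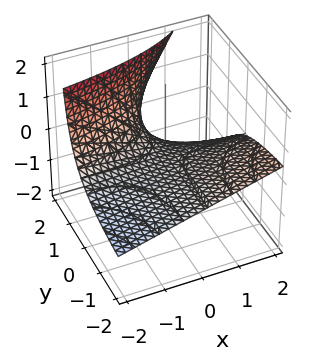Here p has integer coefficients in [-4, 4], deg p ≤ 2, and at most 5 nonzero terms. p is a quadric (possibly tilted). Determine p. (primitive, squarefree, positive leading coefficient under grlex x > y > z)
x*y - 2*y*z + 3*z

1. The degree is 2 — no degree-1 surface has this shape.
2. From the visible intercepts: one z-axis crossing is at z = 0; the visible x-axis segment lies entirely on the surface.
3. Putting this together gives p. Check: (0, -1, 0) on the y-axis lies on the surface, and p(0, -1, 0) = 0. ✓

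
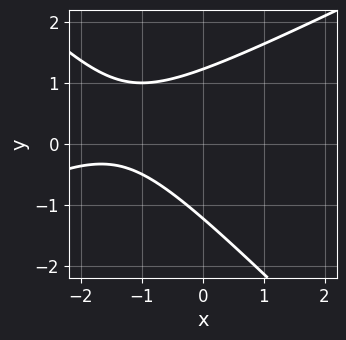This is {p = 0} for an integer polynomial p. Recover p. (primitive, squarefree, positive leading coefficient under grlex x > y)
x^2 - x*y - 2*y^2 + 3*x + 3

(a) deg p = 2.
(b) Checking where it meets the axes: it misses every integer gridline on the x-axis.
(c) Assembling these constraints gives the stated polynomial.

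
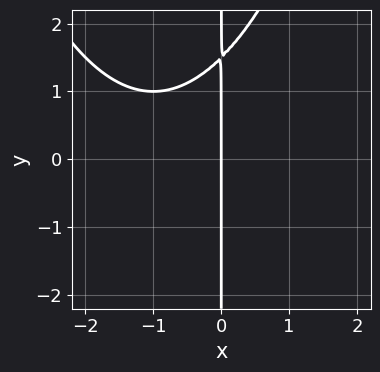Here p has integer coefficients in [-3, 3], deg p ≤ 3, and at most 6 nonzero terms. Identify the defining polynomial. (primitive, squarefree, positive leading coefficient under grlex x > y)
x^3 + 2*x^2 - 2*x*y + 3*x

(a) deg p = 3.
(b) From the visible intercepts: the visible y-axis segment lies entirely on the curve; it meets the x-axis at x = 0 (among the integer gridlines).
(c) The integer polynomial consistent with all of this is the stated p.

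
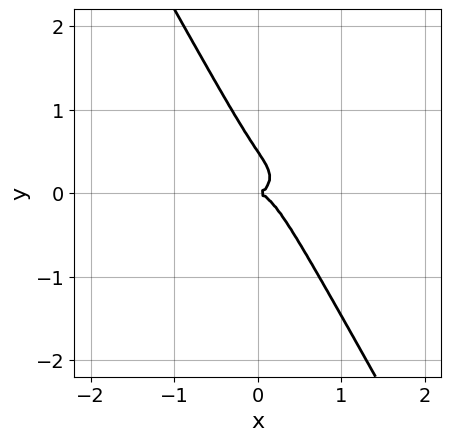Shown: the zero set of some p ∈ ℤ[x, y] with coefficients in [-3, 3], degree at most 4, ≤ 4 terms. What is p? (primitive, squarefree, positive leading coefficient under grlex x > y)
deg p = 3. No degree-2 curve has this shape.
Observable constraints: it meets the x-axis at x = 0 (among the integer gridlines); it meets the y-axis at y = 0 (among the integer gridlines).
These observations pin down the coefficients.

2*x^3 + 3*x*y^2 + 2*y^3 - y^2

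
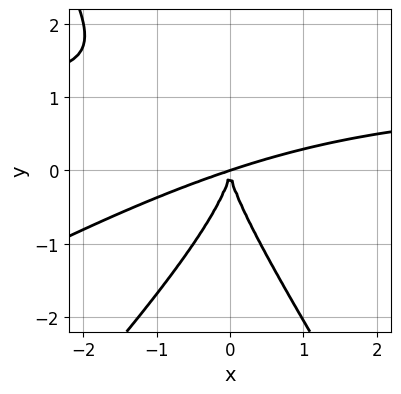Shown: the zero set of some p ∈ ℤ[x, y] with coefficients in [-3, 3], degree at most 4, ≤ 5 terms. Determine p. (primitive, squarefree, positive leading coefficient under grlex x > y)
deg p = 4.
Observable constraints: it crosses the x-axis at the gridline x = 0; it meets the y-axis at y = 0 (among the integer gridlines).
Solving for integer coefficients yields p as stated.

x^3*y - 2*x^2*y^2 + y^4 - x^3 + 3*x^2*y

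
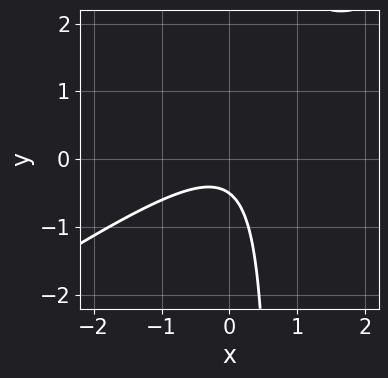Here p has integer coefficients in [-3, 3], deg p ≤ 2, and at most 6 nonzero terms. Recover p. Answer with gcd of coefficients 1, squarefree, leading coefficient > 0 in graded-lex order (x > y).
2*x^2 - 3*x*y + 2*y + 1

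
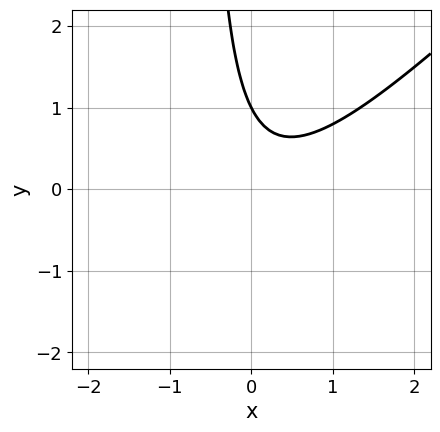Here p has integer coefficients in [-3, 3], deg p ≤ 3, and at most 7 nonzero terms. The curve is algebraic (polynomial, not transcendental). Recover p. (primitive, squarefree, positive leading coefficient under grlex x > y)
3*x^2 - 3*x*y - x - 2*y + 2

First, deg p = 2. No degree-1 curve has this shape.
Then, observable constraints: it crosses the y-axis at the gridline y = 1; it misses every integer gridline on the x-axis.
Finally, fitting integer coefficients to these (and the overall shape) gives p.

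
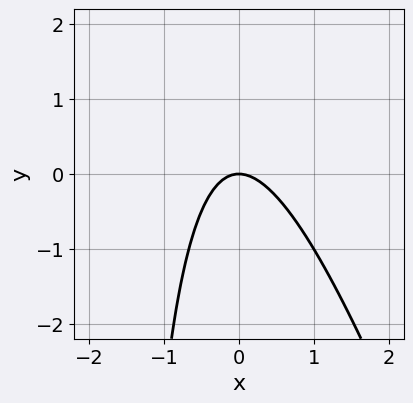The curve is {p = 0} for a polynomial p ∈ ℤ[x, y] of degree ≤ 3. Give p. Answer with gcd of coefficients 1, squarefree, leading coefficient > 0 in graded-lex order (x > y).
First, degree: a generic line meets the curve in up to 2 points, so deg p = 2.
Next, against the integer gridlines: it meets the y-axis at y = 0 (among the integer gridlines); it meets the x-axis at x = 0 (among the integer gridlines).
Finally, matching integer coefficients to the picture gives p.

3*x^2 + x*y + 2*y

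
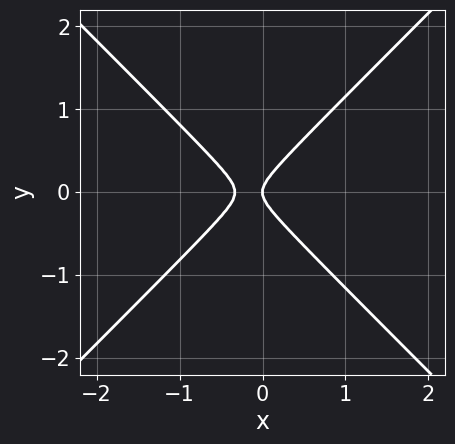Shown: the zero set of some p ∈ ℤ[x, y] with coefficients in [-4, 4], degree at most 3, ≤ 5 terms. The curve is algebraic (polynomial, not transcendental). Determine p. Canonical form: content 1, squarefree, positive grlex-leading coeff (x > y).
3*x^2 - 3*y^2 + x

First, degree: no degree-1 curve has this shape, so deg p = 2.
Then, symmetries: it's symmetric under y → −y, forcing even powers of y.
Next, checking where it meets the axes: it meets the y-axis at y = 0 (among the integer gridlines); it crosses the x-axis at the gridline x = 0.
Finally, putting this together gives p.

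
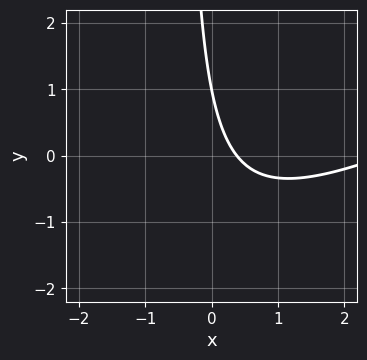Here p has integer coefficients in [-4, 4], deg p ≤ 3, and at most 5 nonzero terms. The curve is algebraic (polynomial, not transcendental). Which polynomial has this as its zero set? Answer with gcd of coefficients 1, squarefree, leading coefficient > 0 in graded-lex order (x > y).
x^2 - 2*x*y - 3*x - y + 1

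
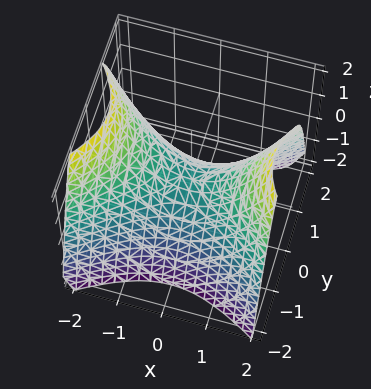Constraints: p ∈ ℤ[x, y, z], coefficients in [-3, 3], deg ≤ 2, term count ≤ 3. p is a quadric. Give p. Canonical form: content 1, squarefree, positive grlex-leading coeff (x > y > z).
First, the degree is 2 — a hyperbolic paraboloid; a quadric.
Then, symmetries: mirror symmetry y ↦ −y ⇒ only even powers of y; it's symmetric under x → −x, forcing even powers of x.
Next, from the axis intercepts and sections: it crosses the z-axis at the gridline z = 0; it crosses the x-axis at the gridline x = 0; one y-axis crossing is at y = 0.
Finally, these observations pin down the coefficients.

2*x^2 - 3*y^2 - 3*z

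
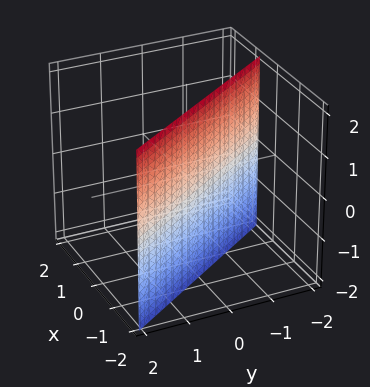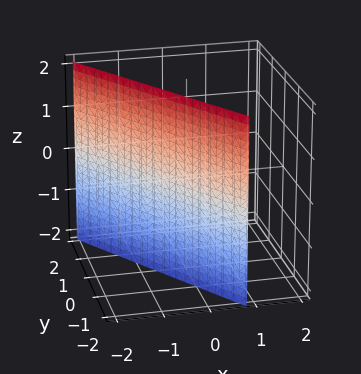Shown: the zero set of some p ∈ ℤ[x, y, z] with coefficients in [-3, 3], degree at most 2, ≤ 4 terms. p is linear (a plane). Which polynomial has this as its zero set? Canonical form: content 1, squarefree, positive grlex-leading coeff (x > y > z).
3*x + 2*y + 2

The degree is 1 — the surface is flat (a plane).
Observable constraints: no z-intercept at any integer in the box; it meets the y-axis at y = -1 (among the integer gridlines).
Putting this together gives p.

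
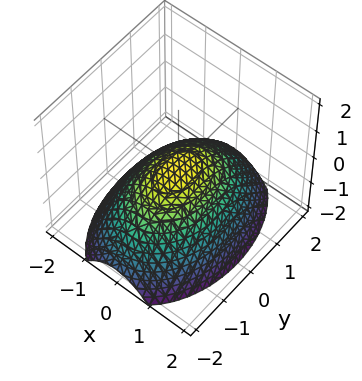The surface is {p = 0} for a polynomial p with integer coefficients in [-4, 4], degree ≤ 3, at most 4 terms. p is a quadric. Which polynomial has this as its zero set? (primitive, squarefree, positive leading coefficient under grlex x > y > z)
1. The degree is 2 — a single bowl opening along one axis; a quadric.
2. Symmetries: it's symmetric under x → −x, forcing even powers of x; it's symmetric under y → −y, forcing even powers of y.
3. Observable constraints: it crosses the x-axis at the gridline x = 0; one z-axis crossing is at z = 0; it meets the y-axis at y = 0 (among the integer gridlines).
4. Fitting integer coefficients to these (and the overall shape) gives p.

2*x^2 + y^2 + 3*z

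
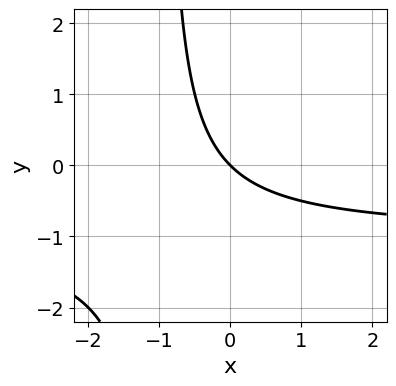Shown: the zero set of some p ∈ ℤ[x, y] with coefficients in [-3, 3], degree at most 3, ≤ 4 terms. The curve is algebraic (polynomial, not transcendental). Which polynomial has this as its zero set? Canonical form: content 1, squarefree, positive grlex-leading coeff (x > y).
deg p = 2. No degree-1 curve has this shape.
Reading off the gridlines: it meets the x-axis at x = 0 (among the integer gridlines); one y-axis crossing is at y = 0.
Matching integer coefficients to the picture gives p.

x*y + x + y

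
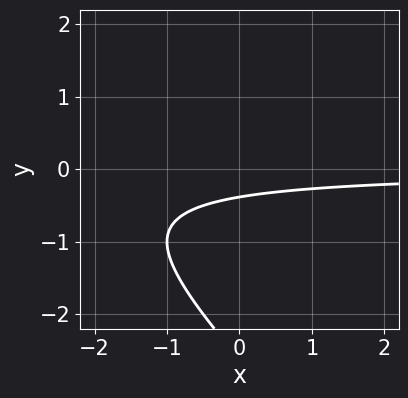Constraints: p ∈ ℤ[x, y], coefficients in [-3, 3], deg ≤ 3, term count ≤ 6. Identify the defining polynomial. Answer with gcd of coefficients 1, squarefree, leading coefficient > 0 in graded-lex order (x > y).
deg p = 2. The shape is more complex than any degree-1 curve.
Observable constraints: no x-intercept at any integer in the box.
Fitting integer coefficients to these (and the overall shape) gives p.

x*y + y^2 + 3*y + 1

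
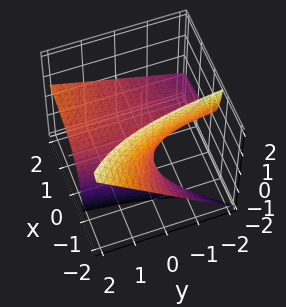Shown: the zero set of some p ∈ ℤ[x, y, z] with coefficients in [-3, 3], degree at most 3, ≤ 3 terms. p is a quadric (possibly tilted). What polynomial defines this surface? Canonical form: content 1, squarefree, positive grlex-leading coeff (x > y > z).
1. deg p = 2. The shape is more complex than any degree-1 surface.
2. From the axis intercepts and sections: the visible x-axis segment lies entirely on the surface; the visible y-axis segment lies entirely on the surface; one z-axis crossing is at z = 0.
3. Together with the visible shape, these determine p as stated.

x*y - 2*x*z - 2*z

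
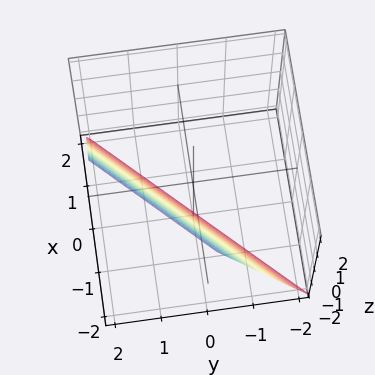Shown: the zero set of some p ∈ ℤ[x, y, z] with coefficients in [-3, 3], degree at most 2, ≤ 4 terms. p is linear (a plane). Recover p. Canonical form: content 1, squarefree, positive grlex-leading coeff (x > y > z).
2*x - 2*y + z + 2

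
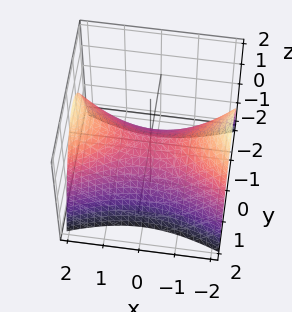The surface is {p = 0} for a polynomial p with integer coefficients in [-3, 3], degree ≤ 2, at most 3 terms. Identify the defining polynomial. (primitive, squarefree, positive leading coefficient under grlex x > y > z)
(a) The degree is 2 — a hyperbolic paraboloid; a quadric.
(b) Symmetries: mirror symmetry x ↦ −x ⇒ only even powers of x; mirror symmetry y ↦ −y ⇒ only even powers of y.
(c) Reading off the gridlines: it meets the x-axis at x = 0 (among the integer gridlines); it crosses the y-axis at the gridline y = 0.
(d) Fitting integer coefficients to these (and the overall shape) gives p.

x^2 - 3*y^2 - 3*z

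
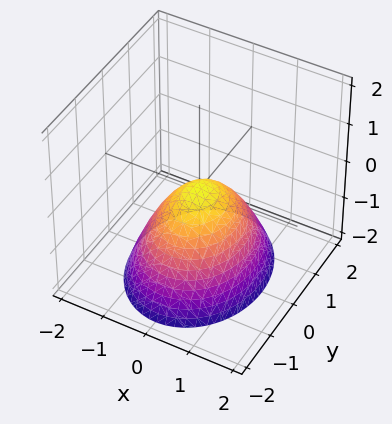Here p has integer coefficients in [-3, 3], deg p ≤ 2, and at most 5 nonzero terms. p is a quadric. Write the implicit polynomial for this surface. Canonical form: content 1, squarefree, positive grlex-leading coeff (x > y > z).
3*x^2 + 2*y^2 + 3*z

1. Degree: a paraboloid; a quadric, so deg p = 2.
2. Symmetries: mirror symmetry x ↦ −x ⇒ only even powers of x; the y ↦ −y reflection is a symmetry, so y appears only in even powers.
3. Observable constraints: one y-axis crossing is at y = 0; one z-axis crossing is at z = 0; one x-axis crossing is at x = 0.
4. Assembling these constraints gives the stated polynomial.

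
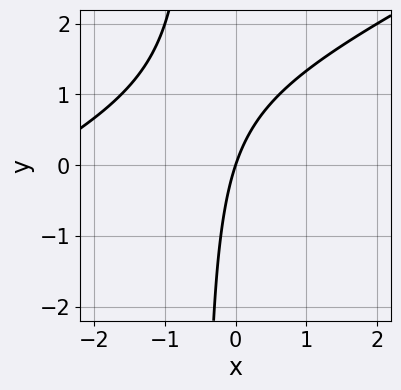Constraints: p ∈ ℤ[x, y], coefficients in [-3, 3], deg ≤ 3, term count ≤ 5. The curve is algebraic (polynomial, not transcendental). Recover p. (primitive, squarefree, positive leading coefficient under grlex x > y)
x^2 - 2*x*y + 3*x - y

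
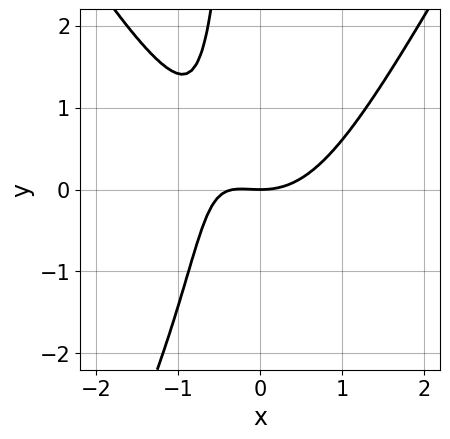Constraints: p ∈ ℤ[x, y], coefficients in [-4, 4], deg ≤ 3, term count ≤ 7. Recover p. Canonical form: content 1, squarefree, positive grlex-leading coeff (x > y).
3*x^3 - x*y^2 + x^2 - 3*x*y - 3*y

deg p = 3. No degree-2 curve has this shape.
From the axis intercepts and sections: it meets the x-axis at x = 0 (among the integer gridlines); it crosses the y-axis at the gridline y = 0.
Together with the visible shape, these determine p as stated.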